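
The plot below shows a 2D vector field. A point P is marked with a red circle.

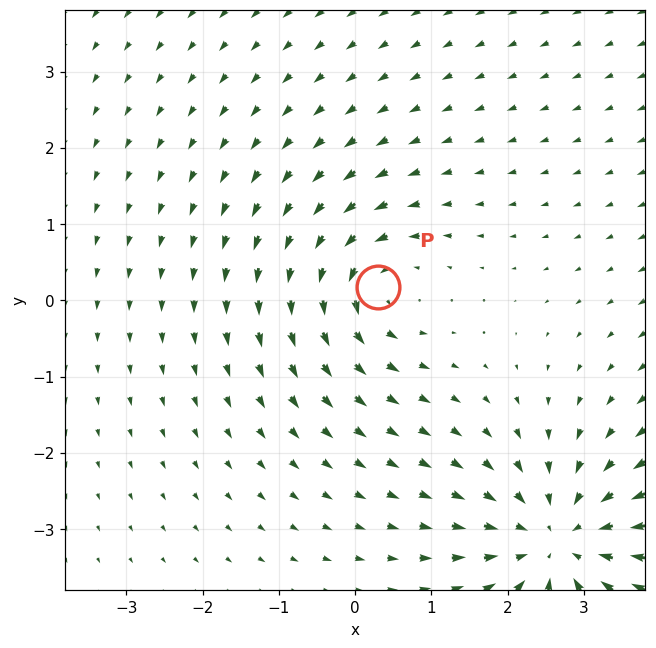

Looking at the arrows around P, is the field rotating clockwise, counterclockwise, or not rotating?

Near P at (0.3, 0.2) the arrows circulate counterclockwise. The curl (z-component) there is about +3; positive curl means counterclockwise rotation.

counterclockwise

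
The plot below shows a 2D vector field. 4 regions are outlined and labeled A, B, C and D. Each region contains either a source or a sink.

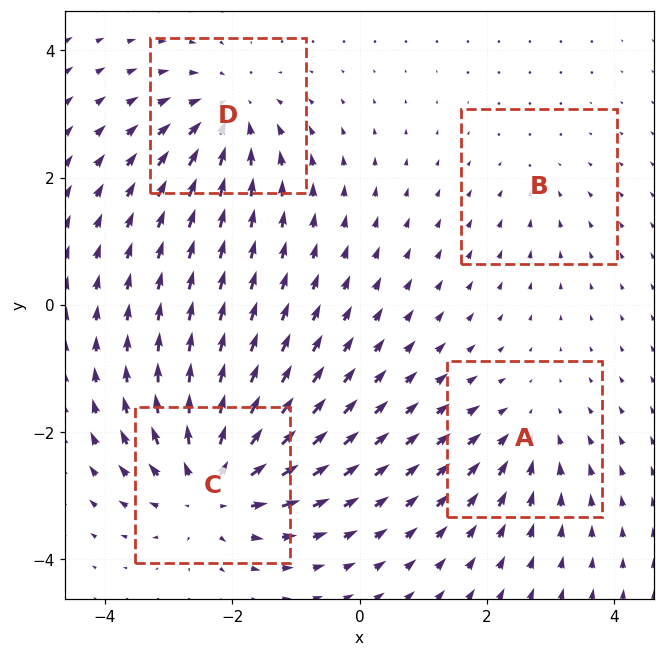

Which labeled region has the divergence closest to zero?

Divergence at each region's feature centre — A: about -4, B: about -2, C: about +7, D: about -5. Region B is closest to zero.

B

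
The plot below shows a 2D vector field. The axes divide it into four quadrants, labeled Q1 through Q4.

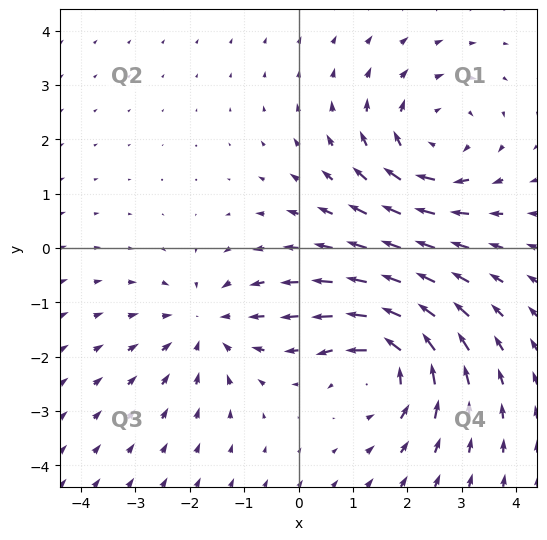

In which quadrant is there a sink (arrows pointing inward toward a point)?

The sink sits at approximately (-1.7, -1.4), which lies in quadrant Q3. The divergence there is about -3, negative as expected for a sink.

Q3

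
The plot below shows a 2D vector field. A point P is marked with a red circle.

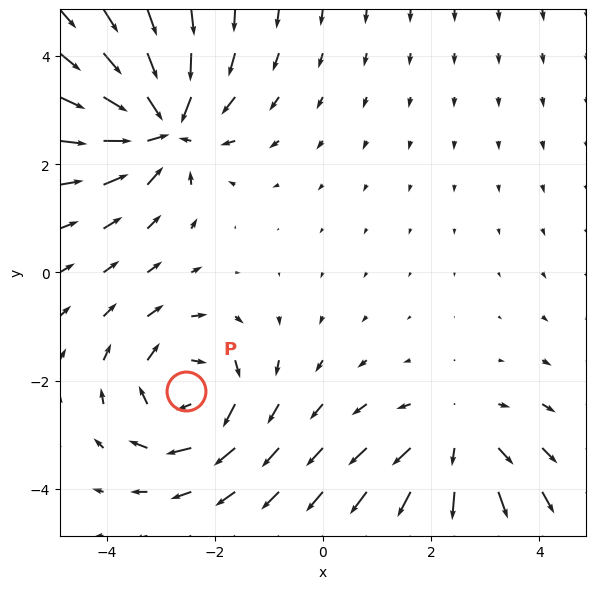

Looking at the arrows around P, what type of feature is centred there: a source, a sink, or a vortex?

vortex

At P (-2.5, -2.2) the arrows circulate clockwise. Divergence ≈0, curl about -3 — near-zero divergence with nonzero curl is a vortex.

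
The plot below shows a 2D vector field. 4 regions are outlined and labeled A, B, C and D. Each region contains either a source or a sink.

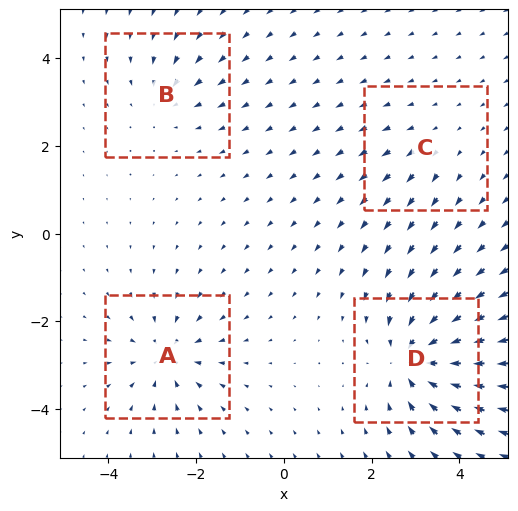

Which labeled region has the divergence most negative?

Divergence at each region's feature centre — A: about -6, B: about -4, C: about +2, D: about -8. Region D is most negative.

D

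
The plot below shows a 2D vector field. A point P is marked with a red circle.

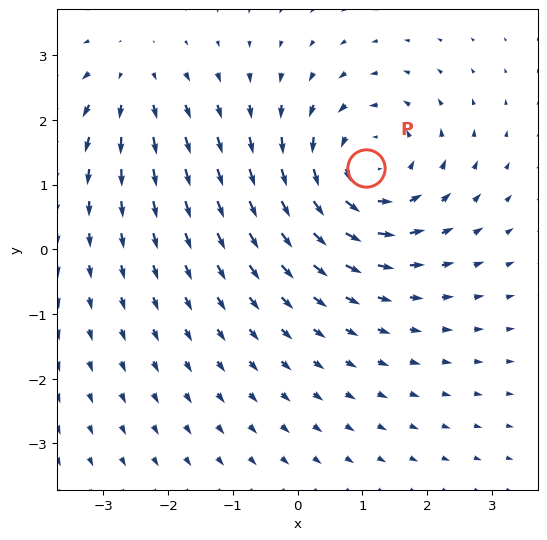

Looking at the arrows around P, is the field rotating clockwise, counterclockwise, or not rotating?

counterclockwise

Near P at (1.1, 1.3) the arrows circulate counterclockwise. The curl (z-component) there is about +4; positive curl means counterclockwise rotation.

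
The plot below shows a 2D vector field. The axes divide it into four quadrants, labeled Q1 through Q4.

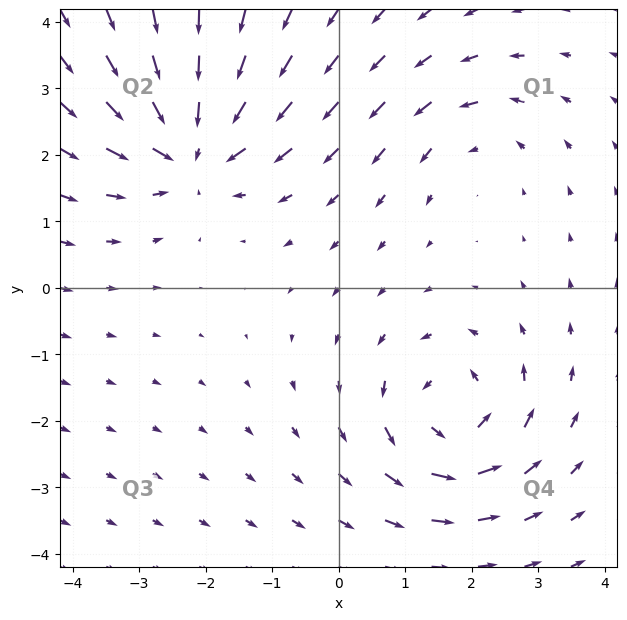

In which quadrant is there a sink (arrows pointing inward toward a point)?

Q2

The sink sits at approximately (-2.2, 2.1), which lies in quadrant Q2. The divergence there is about -5, negative as expected for a sink.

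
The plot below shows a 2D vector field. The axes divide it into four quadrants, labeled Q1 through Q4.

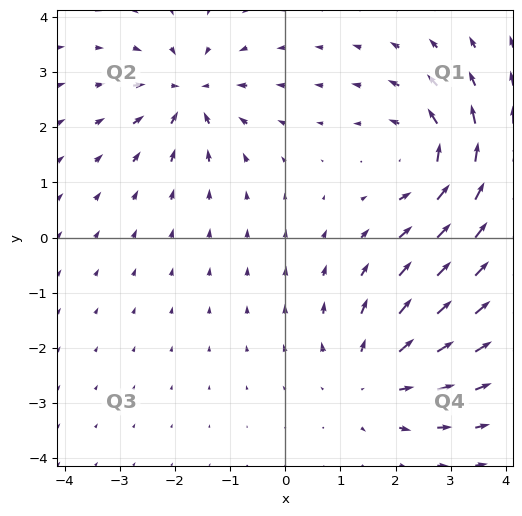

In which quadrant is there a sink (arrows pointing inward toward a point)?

Q2

The sink sits at approximately (-1.7, 2.6), which lies in quadrant Q2. The divergence there is about -5, negative as expected for a sink.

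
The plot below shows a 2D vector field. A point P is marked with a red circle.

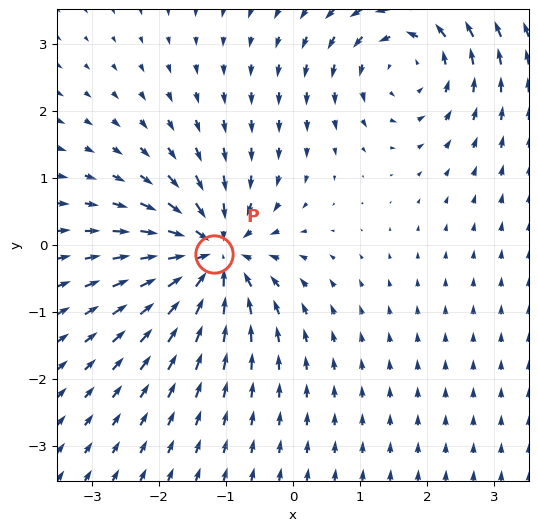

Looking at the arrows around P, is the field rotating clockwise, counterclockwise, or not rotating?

Near P at (-1.2, -0.1) the arrows show no circulation. The curl there is ≈0.

not rotating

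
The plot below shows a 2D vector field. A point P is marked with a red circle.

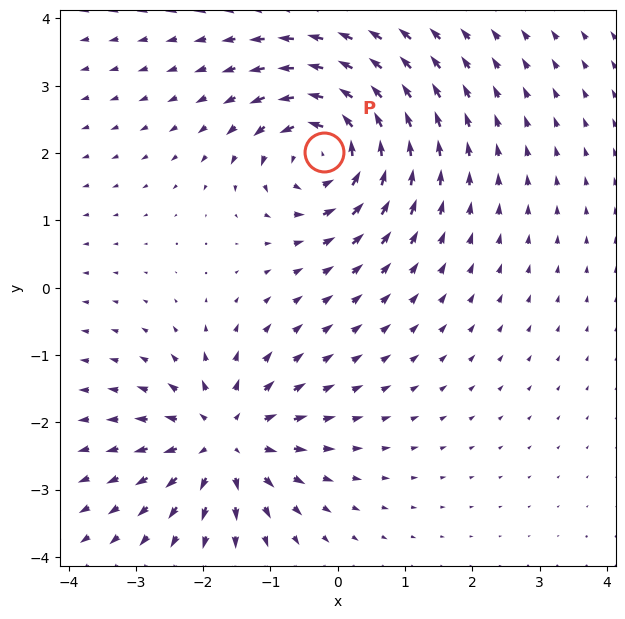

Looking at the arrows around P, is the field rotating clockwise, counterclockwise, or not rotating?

counterclockwise

Near P at (-0.2, 2.0) the arrows circulate counterclockwise. The curl (z-component) there is about +5; positive curl means counterclockwise rotation.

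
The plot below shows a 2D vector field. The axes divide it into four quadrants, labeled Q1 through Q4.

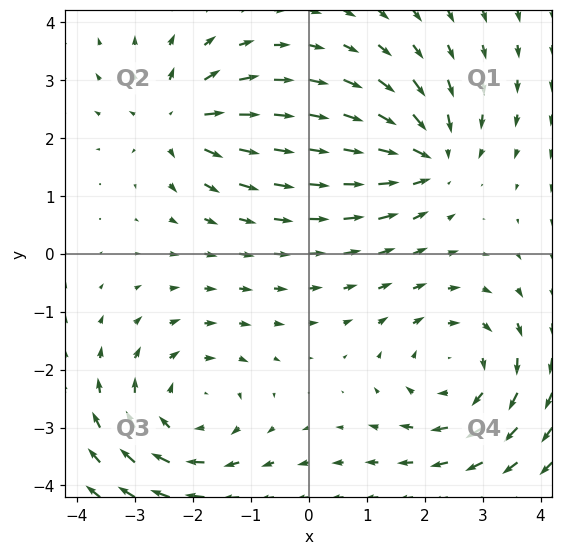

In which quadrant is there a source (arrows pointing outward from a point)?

The source sits at approximately (-2.2, 2.3), which lies in quadrant Q2. The divergence there is about +4, positive as expected for a source.

Q2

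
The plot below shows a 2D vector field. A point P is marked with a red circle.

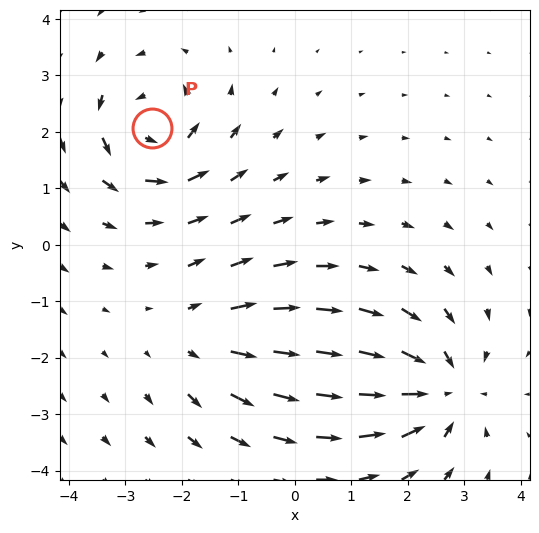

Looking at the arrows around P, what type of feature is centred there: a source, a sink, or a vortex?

At P (-2.5, 2.1) the arrows circulate counterclockwise. Divergence ≈0, curl about +5 — near-zero divergence with nonzero curl is a vortex.

vortex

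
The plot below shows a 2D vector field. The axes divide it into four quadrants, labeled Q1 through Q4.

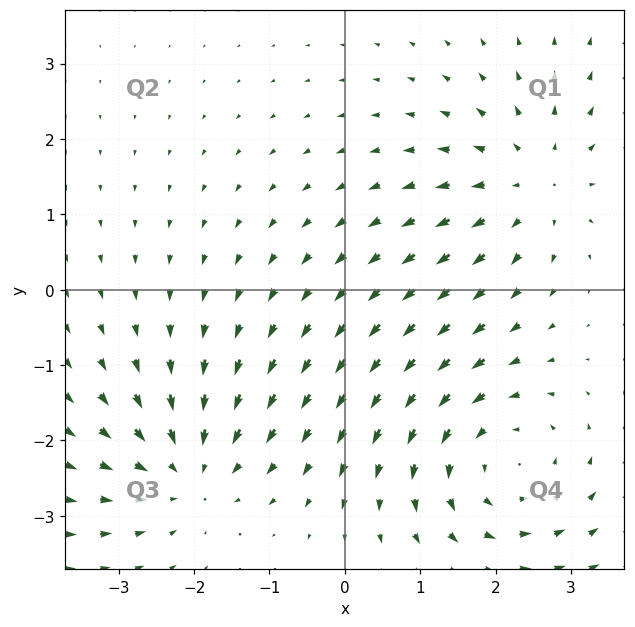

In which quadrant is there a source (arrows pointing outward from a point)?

The source sits at approximately (2.5, 1.4), which lies in quadrant Q1. The divergence there is about +4, positive as expected for a source.

Q1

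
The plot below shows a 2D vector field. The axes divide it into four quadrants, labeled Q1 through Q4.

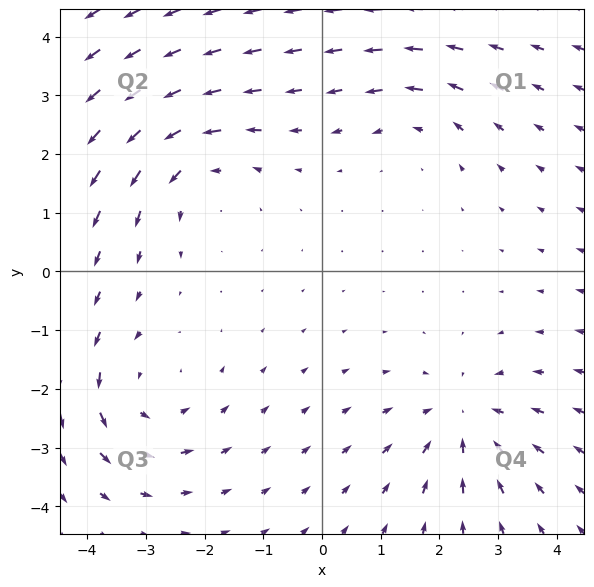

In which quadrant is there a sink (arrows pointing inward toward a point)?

Q4

The sink sits at approximately (2.4, -2.5), which lies in quadrant Q4. The divergence there is about -4, negative as expected for a sink.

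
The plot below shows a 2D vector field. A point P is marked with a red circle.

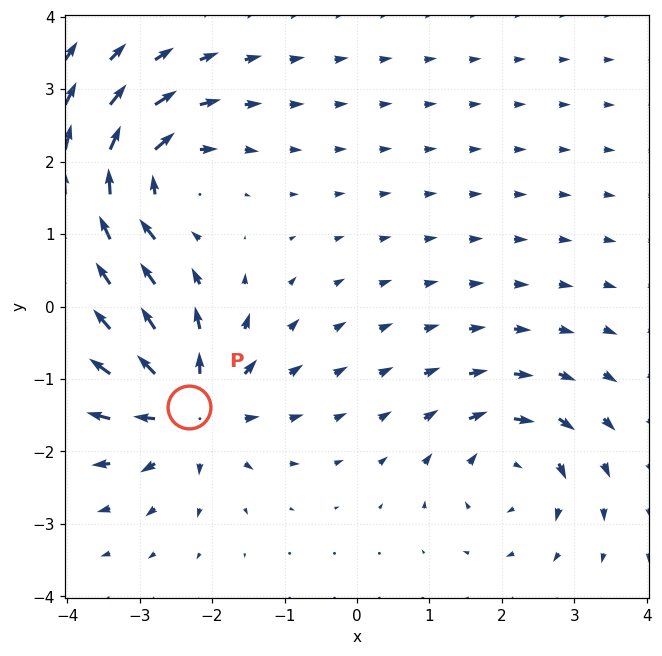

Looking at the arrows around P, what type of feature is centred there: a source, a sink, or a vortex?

source

At P (-2.3, -1.4) the arrows spread outward. Divergence about +5, curl ≈0 — positive divergence with near-zero curl is a source.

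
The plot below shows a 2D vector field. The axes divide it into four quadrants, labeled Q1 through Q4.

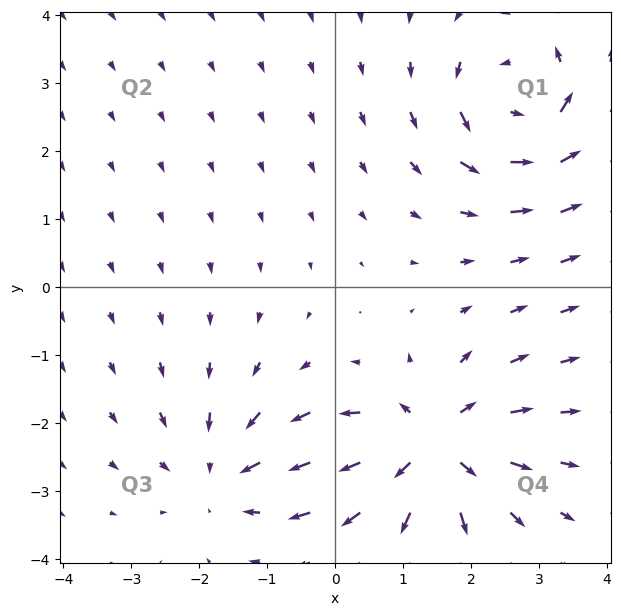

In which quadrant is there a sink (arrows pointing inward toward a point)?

The sink sits at approximately (-1.7, -2.7), which lies in quadrant Q3. The divergence there is about -3, negative as expected for a sink.

Q3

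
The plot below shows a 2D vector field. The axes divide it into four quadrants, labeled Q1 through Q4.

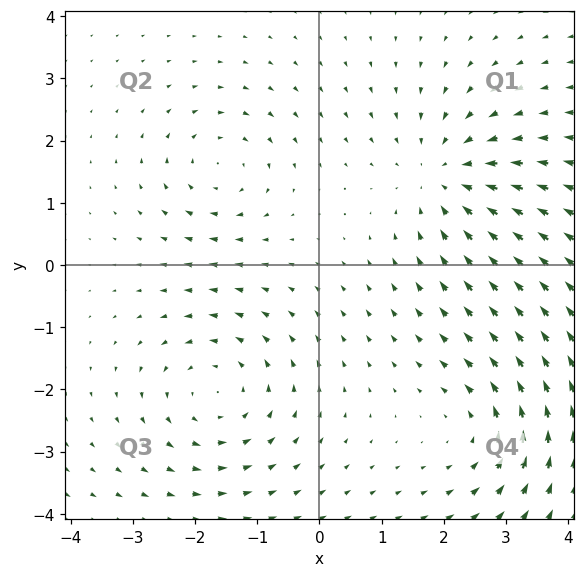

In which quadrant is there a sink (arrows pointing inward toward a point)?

The sink sits at approximately (2.0, 1.4), which lies in quadrant Q1. The divergence there is about -4, negative as expected for a sink.

Q1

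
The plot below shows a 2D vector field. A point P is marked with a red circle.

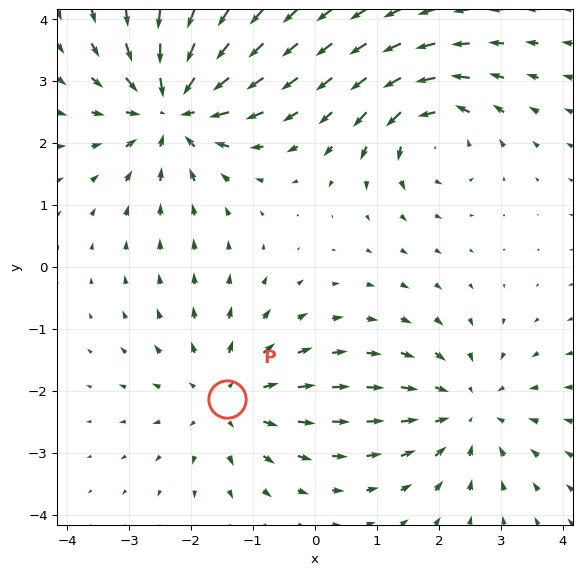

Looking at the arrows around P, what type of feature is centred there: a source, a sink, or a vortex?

source

At P (-1.4, -2.1) the arrows spread outward. Divergence about +3, curl ≈0 — positive divergence with near-zero curl is a source.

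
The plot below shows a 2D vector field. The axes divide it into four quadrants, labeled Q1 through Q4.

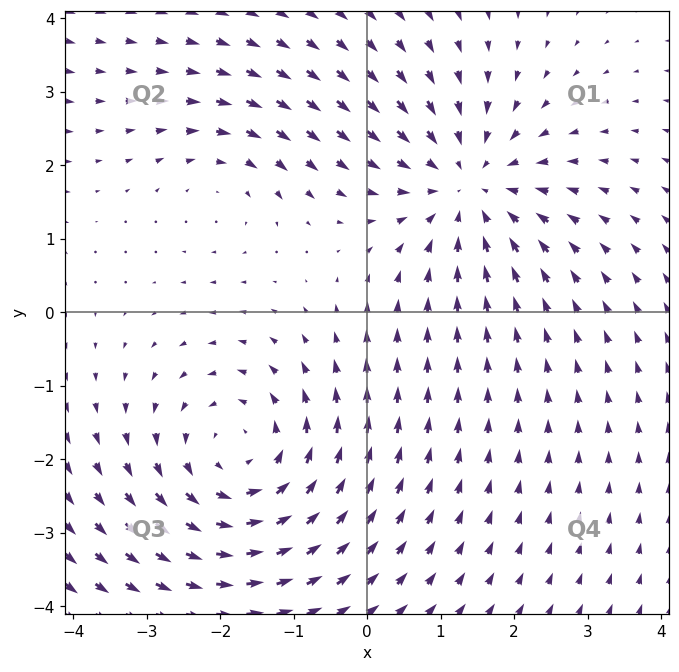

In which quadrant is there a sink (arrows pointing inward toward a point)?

The sink sits at approximately (1.4, 1.7), which lies in quadrant Q1. The divergence there is about -4, negative as expected for a sink.

Q1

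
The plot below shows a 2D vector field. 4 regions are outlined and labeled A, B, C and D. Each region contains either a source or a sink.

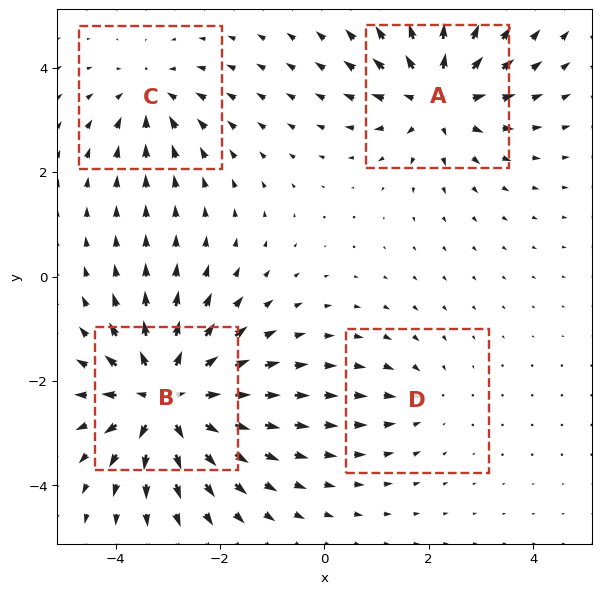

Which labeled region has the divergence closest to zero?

Divergence at each region's feature centre — A: about +6, B: about +8, C: about -4, D: about -2. Region D is closest to zero.

D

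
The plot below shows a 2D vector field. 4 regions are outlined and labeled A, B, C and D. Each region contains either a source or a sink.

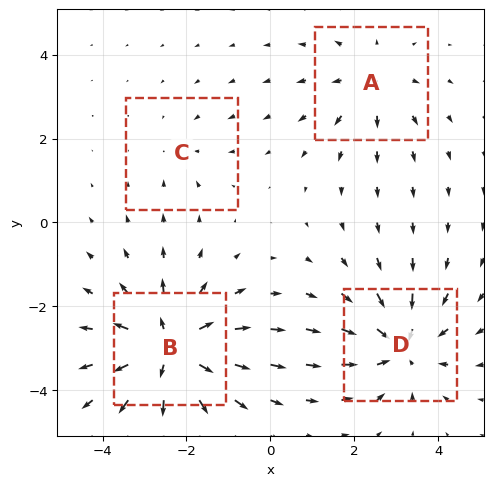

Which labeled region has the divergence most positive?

Divergence at each region's feature centre — A: about +3, B: about +6, C: about -2, D: about -5. Region B is most positive.

B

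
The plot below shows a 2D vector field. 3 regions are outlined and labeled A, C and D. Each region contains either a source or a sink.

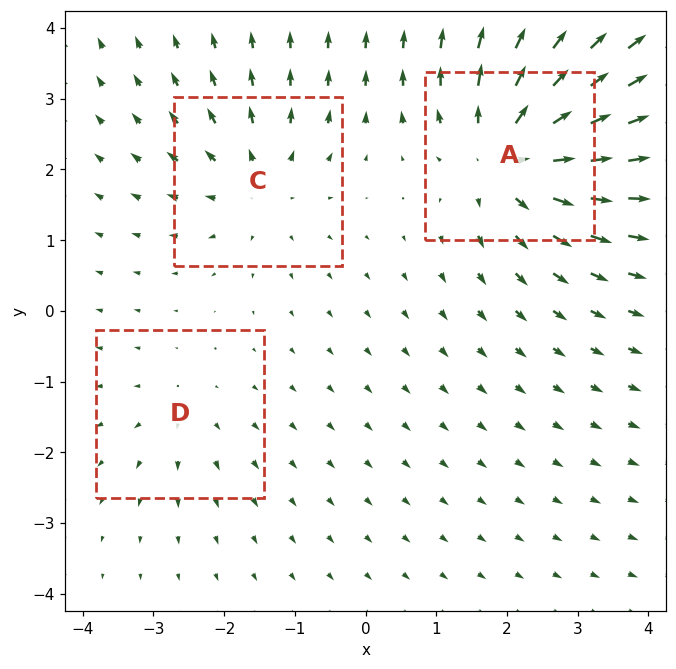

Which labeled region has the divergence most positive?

A

Divergence at each region's feature centre — A: about +6, C: about +3, D: about +2. Region A is most positive.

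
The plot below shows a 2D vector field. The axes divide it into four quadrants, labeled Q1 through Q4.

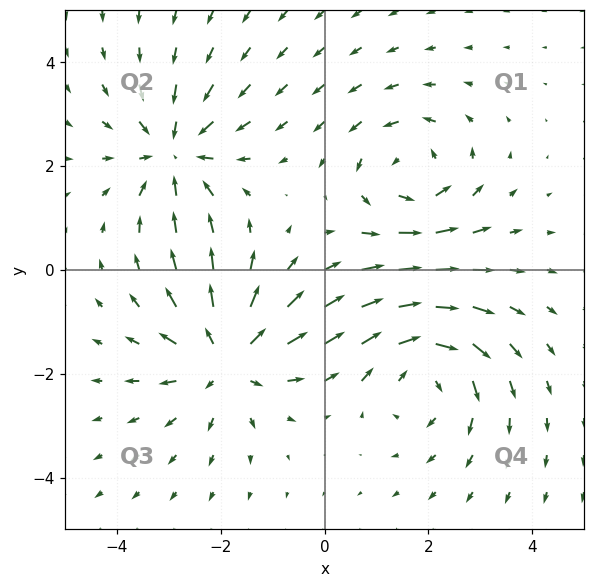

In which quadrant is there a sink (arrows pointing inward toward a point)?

The sink sits at approximately (-2.9, 2.3), which lies in quadrant Q2. The divergence there is about -4, negative as expected for a sink.

Q2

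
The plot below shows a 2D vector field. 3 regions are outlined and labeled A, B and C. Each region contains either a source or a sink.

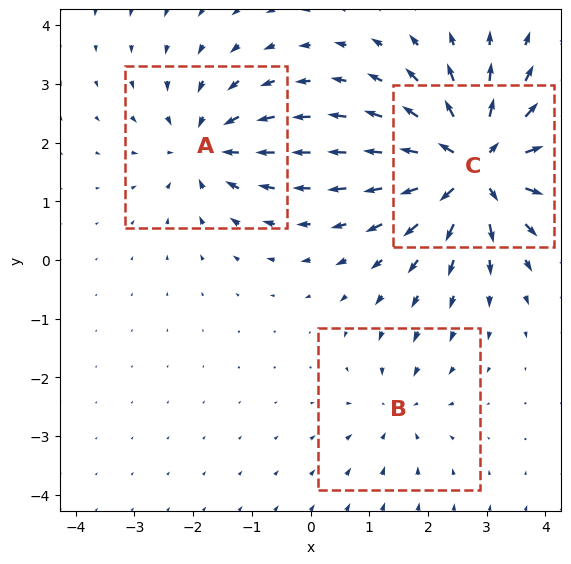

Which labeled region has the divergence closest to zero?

B

Divergence at each region's feature centre — A: about -3, B: about -2, C: about +6. Region B is closest to zero.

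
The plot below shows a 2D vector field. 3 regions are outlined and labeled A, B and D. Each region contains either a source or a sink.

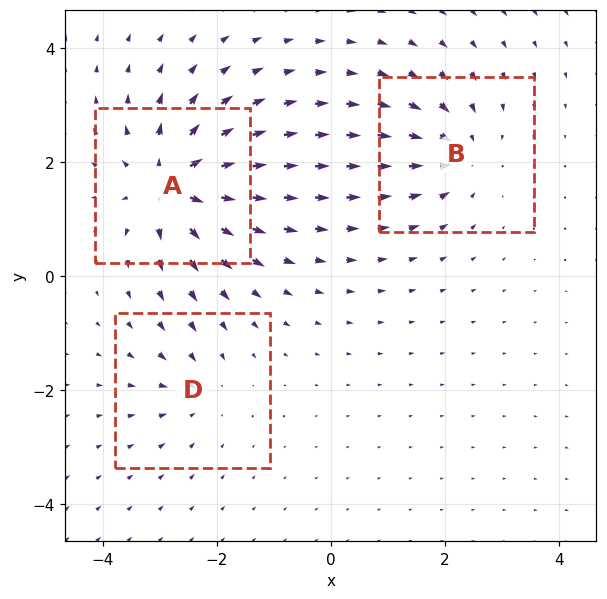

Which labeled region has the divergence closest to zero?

D

Divergence at each region's feature centre — A: about +6, B: about -4, D: about -2. Region D is closest to zero.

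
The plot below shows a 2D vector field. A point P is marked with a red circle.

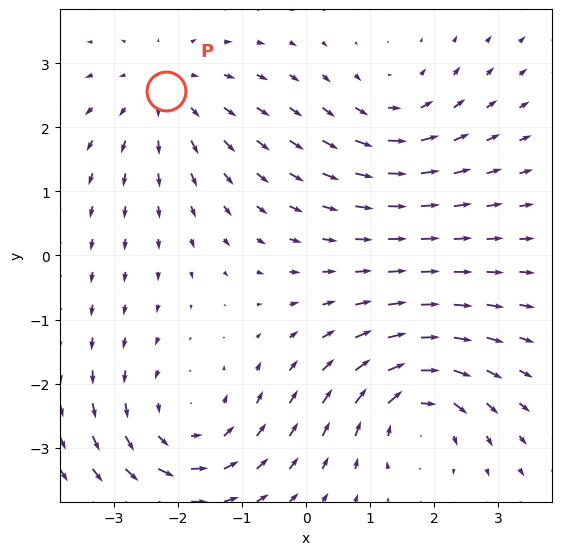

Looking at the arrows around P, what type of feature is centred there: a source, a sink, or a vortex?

source

At P (-2.2, 2.6) the arrows spread outward. Divergence about +3, curl ≈0 — positive divergence with near-zero curl is a source.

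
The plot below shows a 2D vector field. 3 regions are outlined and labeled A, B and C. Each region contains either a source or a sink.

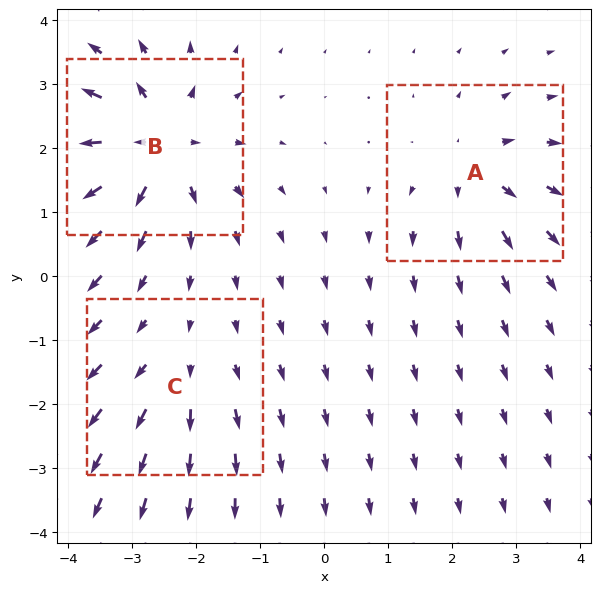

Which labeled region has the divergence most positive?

B

Divergence at each region's feature centre — A: about +4, B: about +6, C: about +2. Region B is most positive.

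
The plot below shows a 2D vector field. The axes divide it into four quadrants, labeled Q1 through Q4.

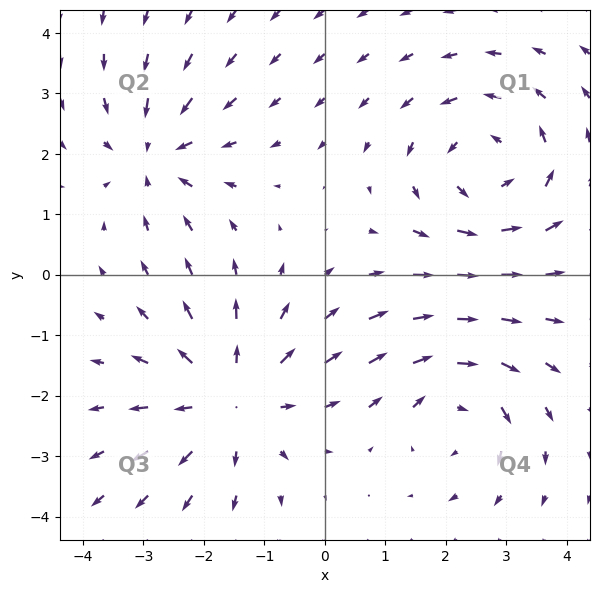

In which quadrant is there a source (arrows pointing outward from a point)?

Q3

The source sits at approximately (-1.5, -2.0), which lies in quadrant Q3. The divergence there is about +3, positive as expected for a source.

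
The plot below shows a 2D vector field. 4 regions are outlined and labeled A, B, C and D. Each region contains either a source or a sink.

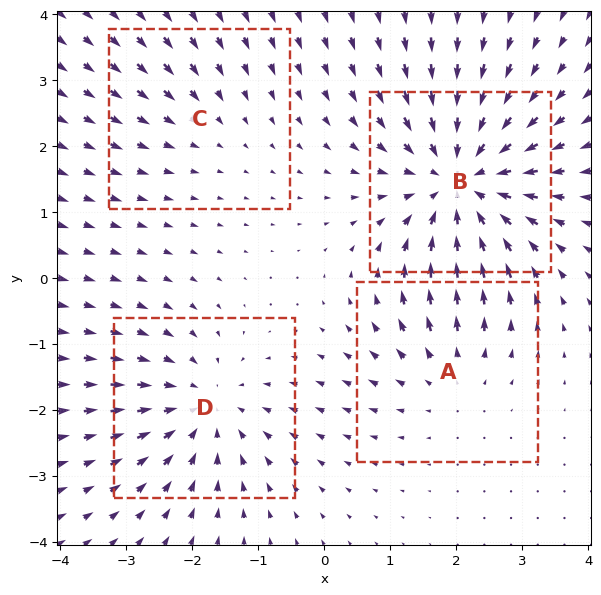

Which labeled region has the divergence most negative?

B

Divergence at each region's feature centre — A: about +3, B: about -6, C: about -2, D: about -4. Region B is most negative.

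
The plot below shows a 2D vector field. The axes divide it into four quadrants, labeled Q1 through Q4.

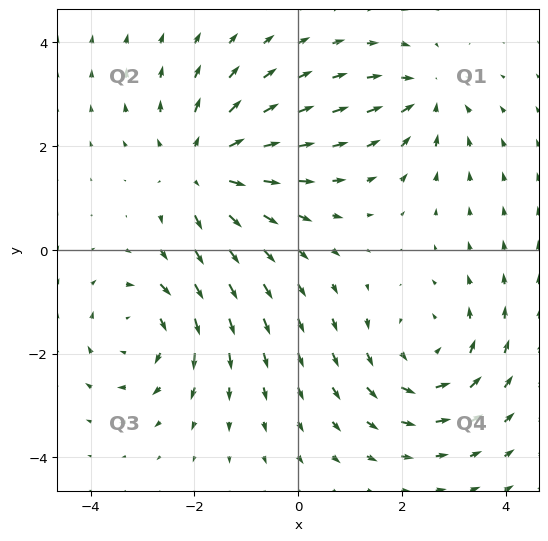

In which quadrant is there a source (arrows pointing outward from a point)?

Q2

The source sits at approximately (-1.8, 1.5), which lies in quadrant Q2. The divergence there is about +4, positive as expected for a source.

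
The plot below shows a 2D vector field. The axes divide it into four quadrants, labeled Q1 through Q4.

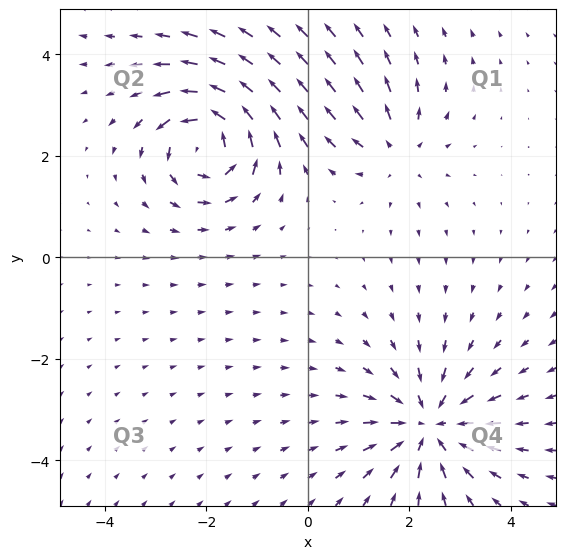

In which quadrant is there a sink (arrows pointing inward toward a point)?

Q4

The sink sits at approximately (2.4, -3.3), which lies in quadrant Q4. The divergence there is about -5, negative as expected for a sink.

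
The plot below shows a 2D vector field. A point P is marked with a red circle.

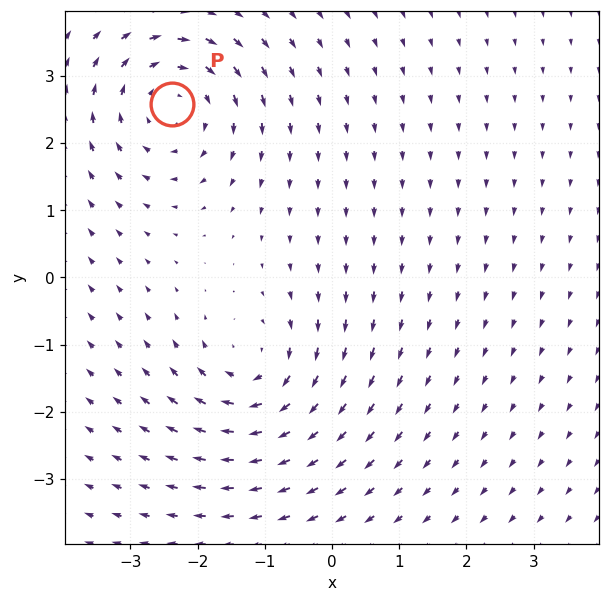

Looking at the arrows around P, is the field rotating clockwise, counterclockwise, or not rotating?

clockwise

Near P at (-2.4, 2.6) the arrows circulate clockwise. The curl (z-component) there is about -5; negative curl means clockwise rotation.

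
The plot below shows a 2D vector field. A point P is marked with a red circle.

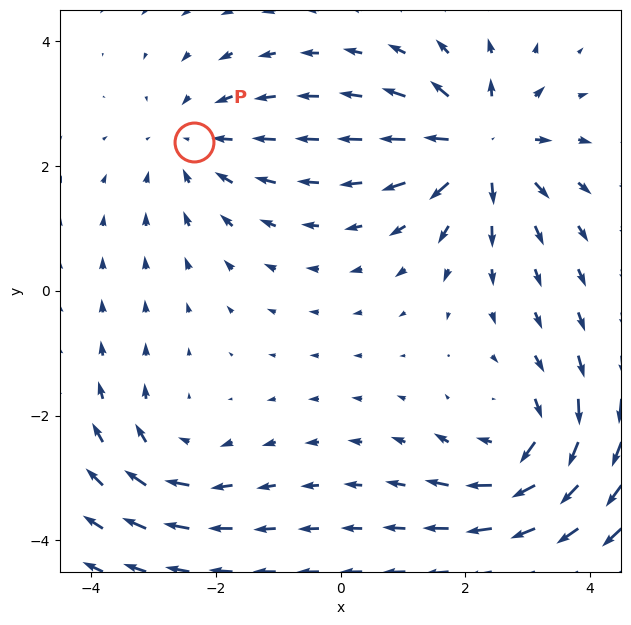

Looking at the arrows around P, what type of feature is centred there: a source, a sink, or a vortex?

At P (-2.4, 2.4) the arrows converge inward. Divergence about -3, curl ≈0 — negative divergence with near-zero curl is a sink.

sink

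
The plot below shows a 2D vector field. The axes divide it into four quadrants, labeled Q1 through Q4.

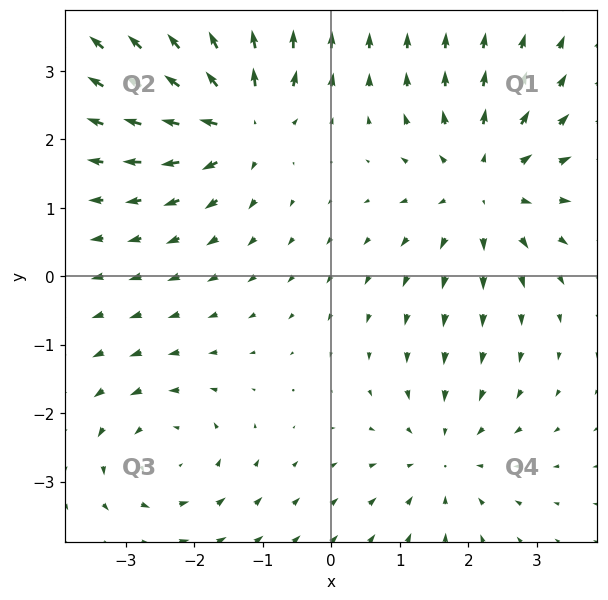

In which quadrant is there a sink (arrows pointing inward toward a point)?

The sink sits at approximately (1.7, -2.6), which lies in quadrant Q4. The divergence there is about -3, negative as expected for a sink.

Q4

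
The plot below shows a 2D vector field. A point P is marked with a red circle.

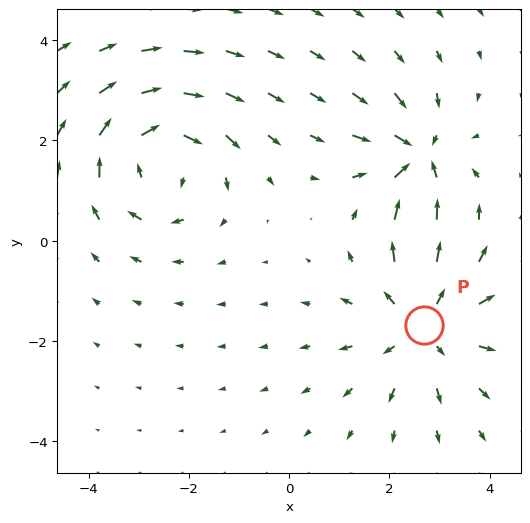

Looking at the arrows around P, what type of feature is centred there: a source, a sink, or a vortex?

At P (2.7, -1.7) the arrows spread outward. Divergence about +4, curl ≈0 — positive divergence with near-zero curl is a source.

source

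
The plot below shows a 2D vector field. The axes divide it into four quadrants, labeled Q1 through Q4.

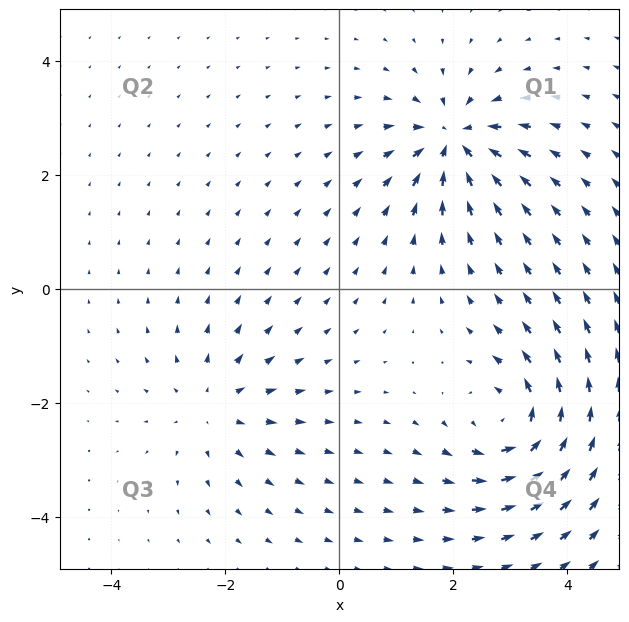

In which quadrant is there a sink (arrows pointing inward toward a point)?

The sink sits at approximately (2.0, 2.6), which lies in quadrant Q1. The divergence there is about -5, negative as expected for a sink.

Q1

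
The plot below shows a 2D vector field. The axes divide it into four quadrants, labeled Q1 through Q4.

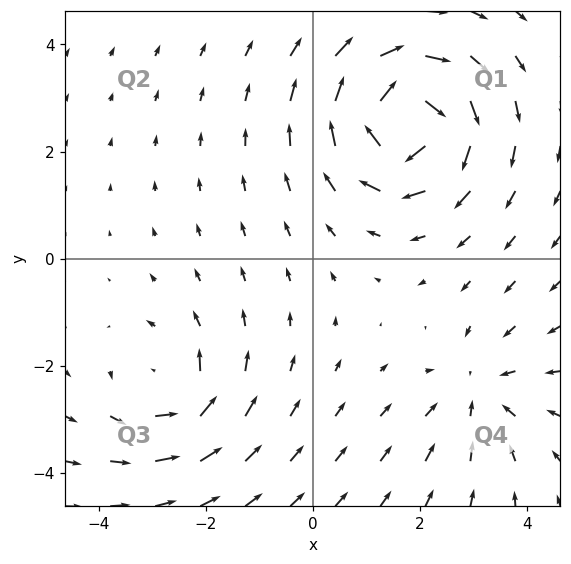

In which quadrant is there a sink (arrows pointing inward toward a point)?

The sink sits at approximately (3.1, -2.5), which lies in quadrant Q4. The divergence there is about -2, negative as expected for a sink.

Q4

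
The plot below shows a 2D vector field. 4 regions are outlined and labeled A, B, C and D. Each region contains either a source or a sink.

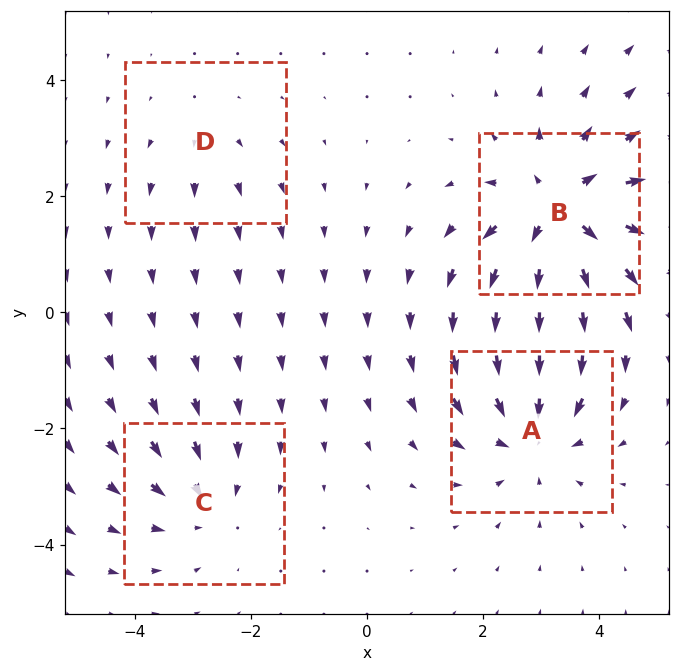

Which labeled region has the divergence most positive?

Divergence at each region's feature centre — A: about -5, B: about +6, C: about -3, D: about +2. Region B is most positive.

B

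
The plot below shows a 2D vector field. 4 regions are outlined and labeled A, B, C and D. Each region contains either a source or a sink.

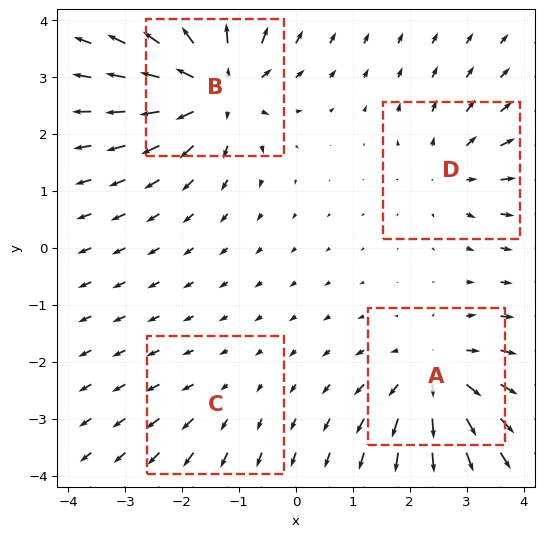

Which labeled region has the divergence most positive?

B

Divergence at each region's feature centre — A: about +6, B: about +7, C: about +2, D: about +4. Region B is most positive.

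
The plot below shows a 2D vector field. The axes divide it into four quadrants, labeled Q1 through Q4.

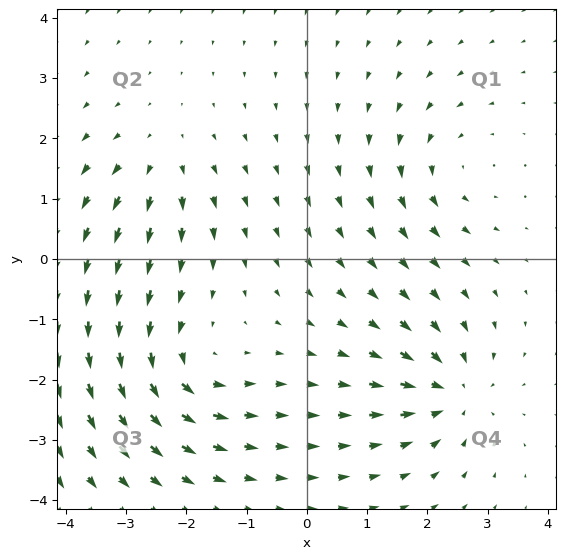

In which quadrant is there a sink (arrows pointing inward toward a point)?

The sink sits at approximately (2.4, -2.2), which lies in quadrant Q4. The divergence there is about -6, negative as expected for a sink.

Q4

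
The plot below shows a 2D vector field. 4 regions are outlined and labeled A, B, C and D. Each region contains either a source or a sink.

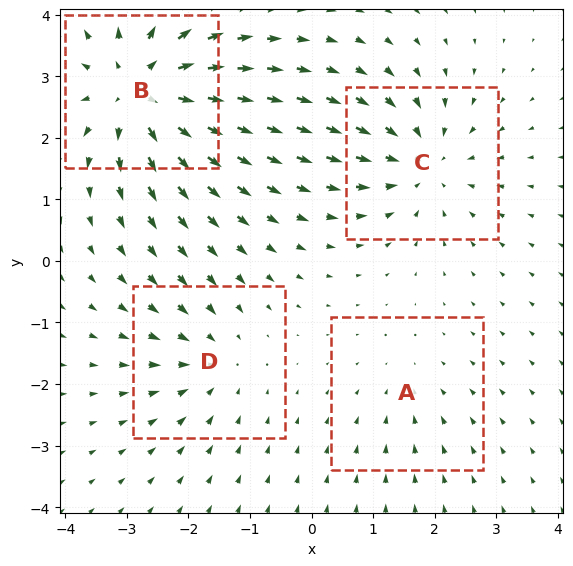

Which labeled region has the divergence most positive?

B

Divergence at each region's feature centre — A: about -2, B: about +7, C: about -5, D: about -3. Region B is most positive.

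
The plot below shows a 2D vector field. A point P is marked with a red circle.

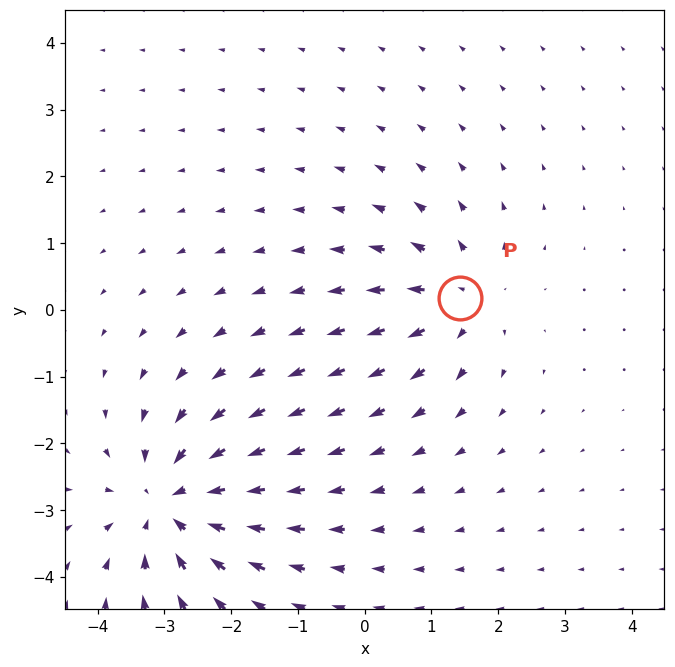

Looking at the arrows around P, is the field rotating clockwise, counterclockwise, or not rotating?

not rotating

Near P at (1.4, 0.2) the arrows show no circulation. The curl there is ≈0.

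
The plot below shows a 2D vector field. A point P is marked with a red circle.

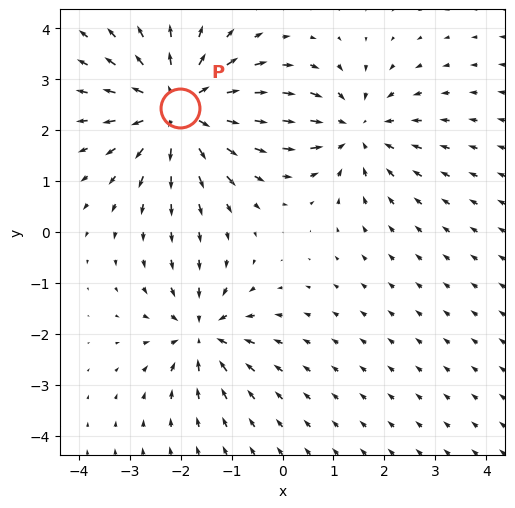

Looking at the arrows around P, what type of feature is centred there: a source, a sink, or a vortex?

source

At P (-2.0, 2.4) the arrows spread outward. Divergence about +4, curl ≈0 — positive divergence with near-zero curl is a source.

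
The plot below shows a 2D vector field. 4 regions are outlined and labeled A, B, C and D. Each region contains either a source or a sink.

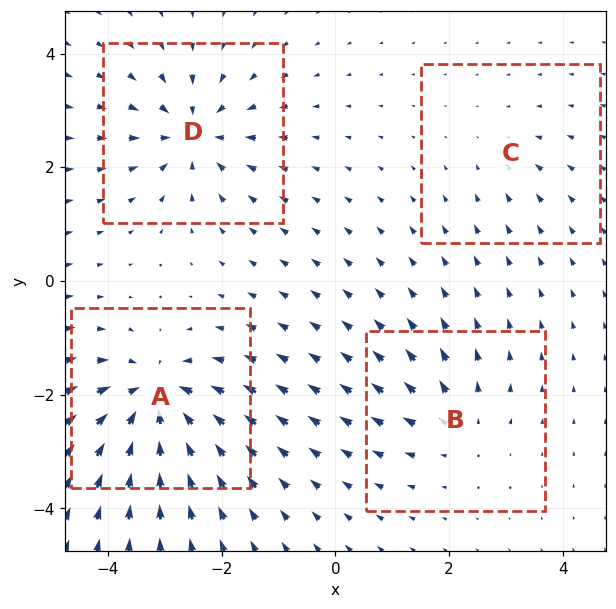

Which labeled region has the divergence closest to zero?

C

Divergence at each region's feature centre — A: about -7, B: about +4, C: about -2, D: about -6. Region C is closest to zero.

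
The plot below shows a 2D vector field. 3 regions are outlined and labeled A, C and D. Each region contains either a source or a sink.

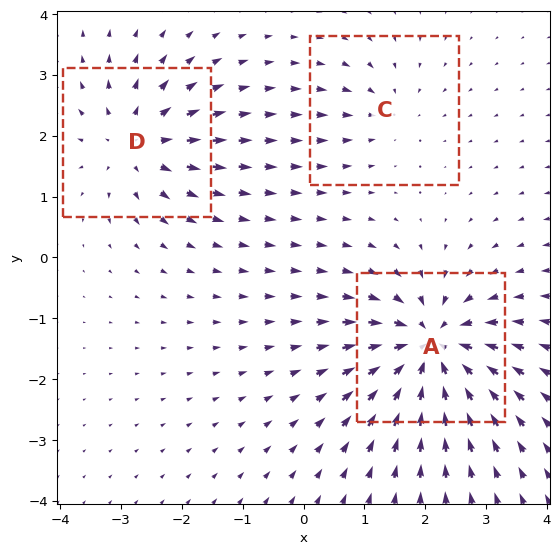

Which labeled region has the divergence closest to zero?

Divergence at each region's feature centre — A: about -6, C: about -2, D: about +4. Region C is closest to zero.

C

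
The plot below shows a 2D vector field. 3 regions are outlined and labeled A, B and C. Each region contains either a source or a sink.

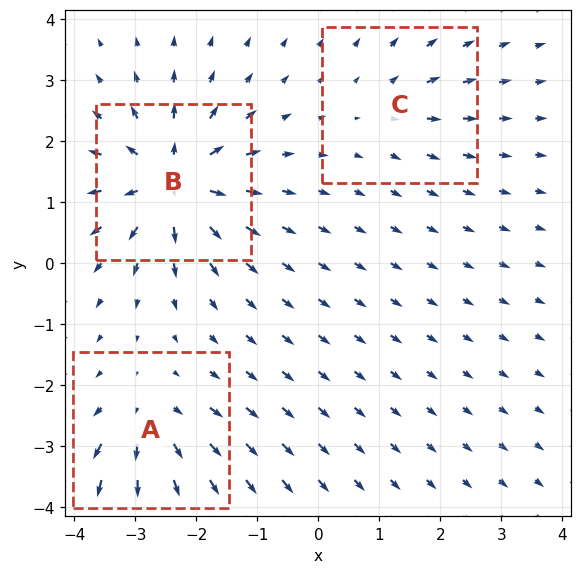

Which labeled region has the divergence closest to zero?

C

Divergence at each region's feature centre — A: about +4, B: about +6, C: about +2. Region C is closest to zero.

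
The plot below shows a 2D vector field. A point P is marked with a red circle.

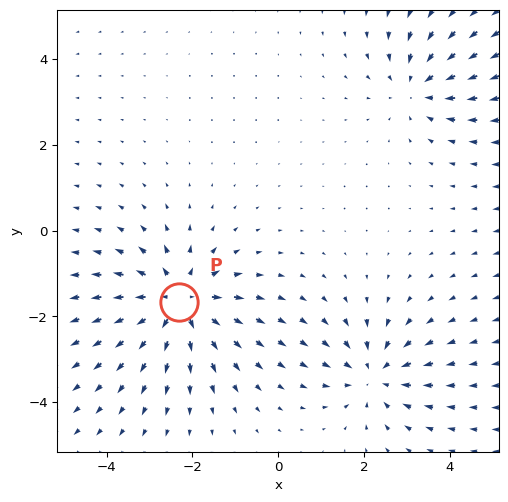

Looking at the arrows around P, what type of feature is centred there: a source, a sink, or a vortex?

At P (-2.3, -1.7) the arrows spread outward. Divergence about +5, curl ≈0 — positive divergence with near-zero curl is a source.

source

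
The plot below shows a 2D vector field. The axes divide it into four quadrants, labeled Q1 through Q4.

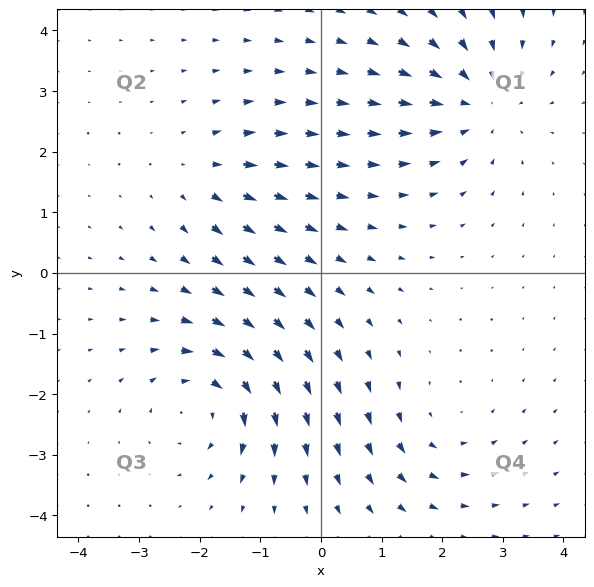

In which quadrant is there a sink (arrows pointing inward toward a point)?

Q1

The sink sits at approximately (2.6, 2.8), which lies in quadrant Q1. The divergence there is about -4, negative as expected for a sink.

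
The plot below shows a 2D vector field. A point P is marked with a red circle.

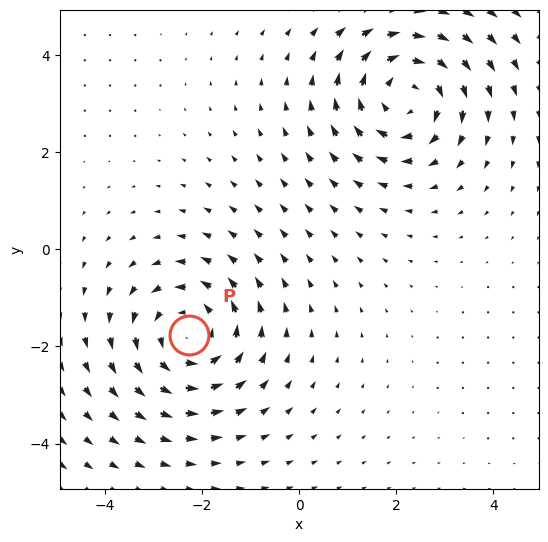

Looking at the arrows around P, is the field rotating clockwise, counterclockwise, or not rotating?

counterclockwise

Near P at (-2.3, -1.8) the arrows circulate counterclockwise. The curl (z-component) there is about +3; positive curl means counterclockwise rotation.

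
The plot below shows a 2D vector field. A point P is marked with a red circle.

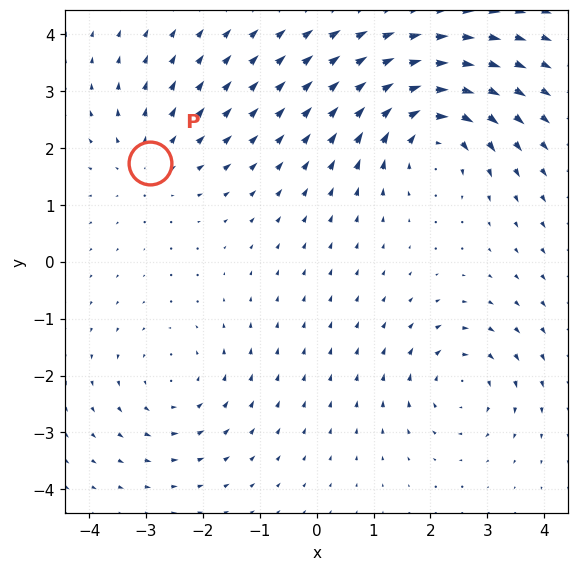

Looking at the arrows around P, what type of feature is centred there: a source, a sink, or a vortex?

source

At P (-2.9, 1.7) the arrows spread outward. Divergence about +2, curl ≈0 — positive divergence with near-zero curl is a source.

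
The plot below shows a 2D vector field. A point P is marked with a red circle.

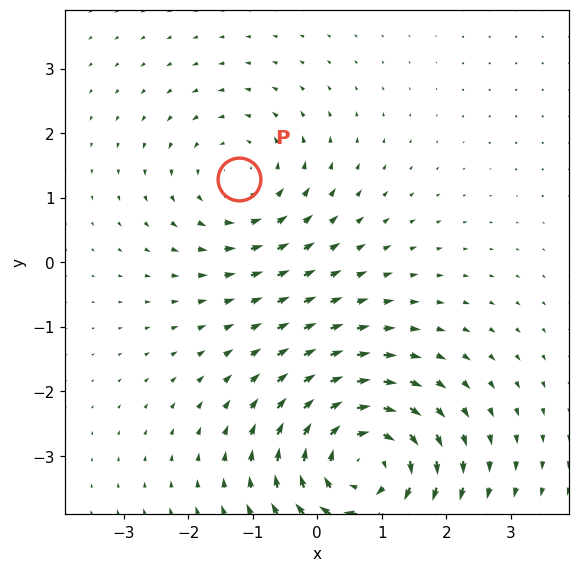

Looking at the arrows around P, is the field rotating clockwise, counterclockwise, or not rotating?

counterclockwise

Near P at (-1.2, 1.3) the arrows circulate counterclockwise. The curl (z-component) there is about +3; positive curl means counterclockwise rotation.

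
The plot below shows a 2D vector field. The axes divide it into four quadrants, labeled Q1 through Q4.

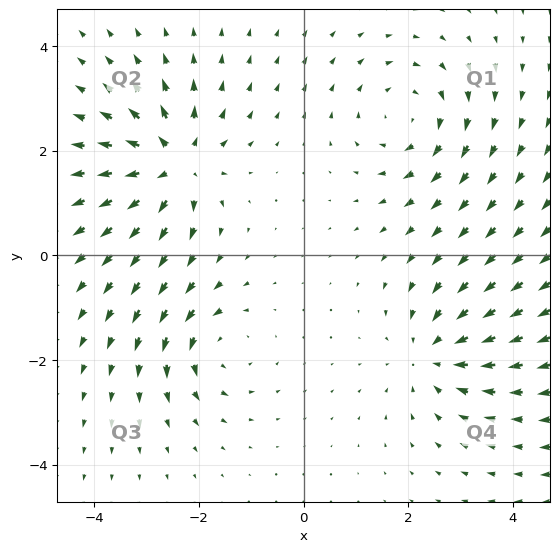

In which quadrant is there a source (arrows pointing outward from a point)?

The source sits at approximately (-2.5, 1.7), which lies in quadrant Q2. The divergence there is about +6, positive as expected for a source.

Q2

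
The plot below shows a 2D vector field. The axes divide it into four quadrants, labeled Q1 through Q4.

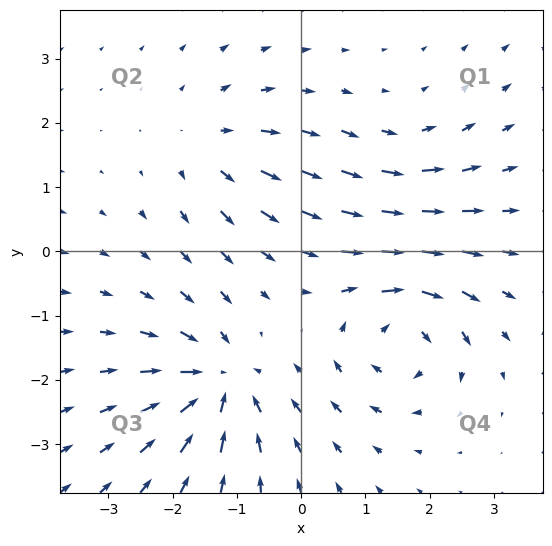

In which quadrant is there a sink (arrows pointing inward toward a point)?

The sink sits at approximately (-1.3, -2.0), which lies in quadrant Q3. The divergence there is about -7, negative as expected for a sink.

Q3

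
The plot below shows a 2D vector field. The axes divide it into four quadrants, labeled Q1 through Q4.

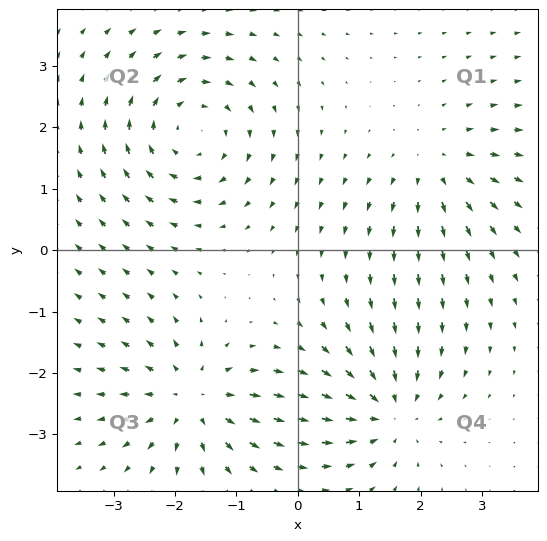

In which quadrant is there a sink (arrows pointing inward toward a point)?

The sink sits at approximately (1.5, -2.6), which lies in quadrant Q4. The divergence there is about -4, negative as expected for a sink.

Q4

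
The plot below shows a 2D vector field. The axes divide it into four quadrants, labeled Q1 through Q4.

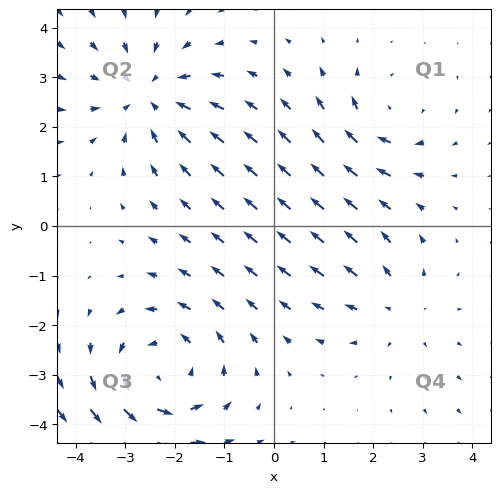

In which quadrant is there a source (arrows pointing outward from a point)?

Q4

The source sits at approximately (2.5, -1.6), which lies in quadrant Q4. The divergence there is about +2, positive as expected for a source.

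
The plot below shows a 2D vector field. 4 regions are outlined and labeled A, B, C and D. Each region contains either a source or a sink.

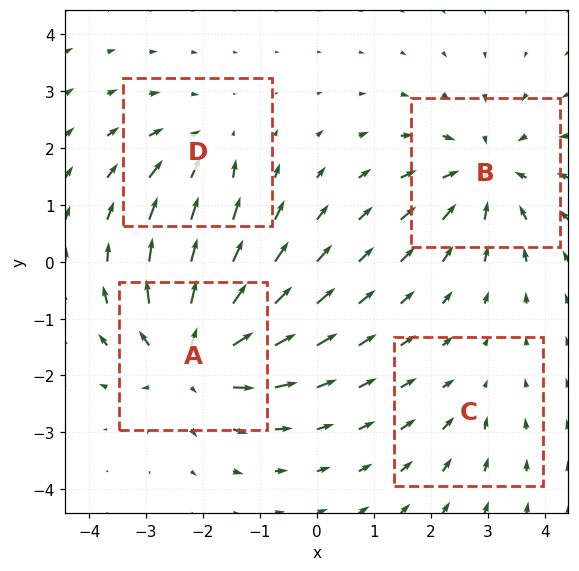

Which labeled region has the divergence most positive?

Divergence at each region's feature centre — A: about +6, B: about -5, C: about -2, D: about -3. Region A is most positive.

A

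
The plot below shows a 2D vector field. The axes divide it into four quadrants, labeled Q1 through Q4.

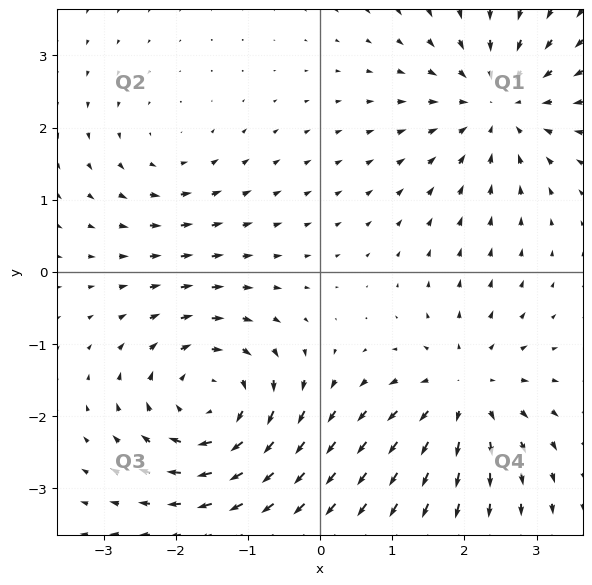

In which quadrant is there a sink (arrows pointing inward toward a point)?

The sink sits at approximately (2.5, 2.3), which lies in quadrant Q1. The divergence there is about -5, negative as expected for a sink.

Q1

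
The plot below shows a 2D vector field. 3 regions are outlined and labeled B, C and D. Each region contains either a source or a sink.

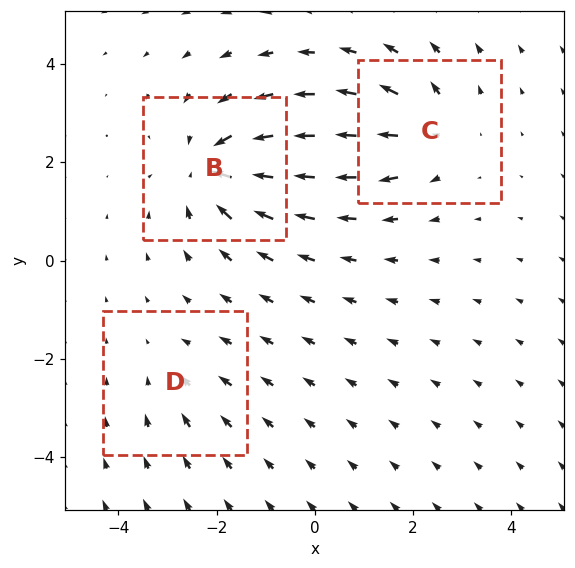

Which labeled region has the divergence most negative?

Divergence at each region's feature centre — B: about -5, C: about +4, D: about -2. Region B is most negative.

B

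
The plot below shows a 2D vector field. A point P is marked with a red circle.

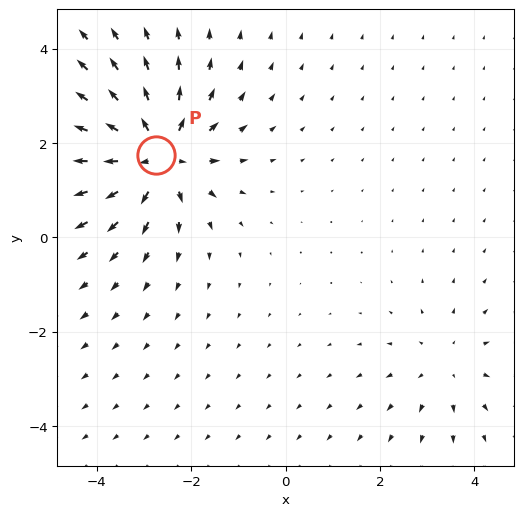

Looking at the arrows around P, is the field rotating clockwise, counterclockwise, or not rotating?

not rotating

Near P at (-2.7, 1.7) the arrows show no circulation. The curl there is ≈0.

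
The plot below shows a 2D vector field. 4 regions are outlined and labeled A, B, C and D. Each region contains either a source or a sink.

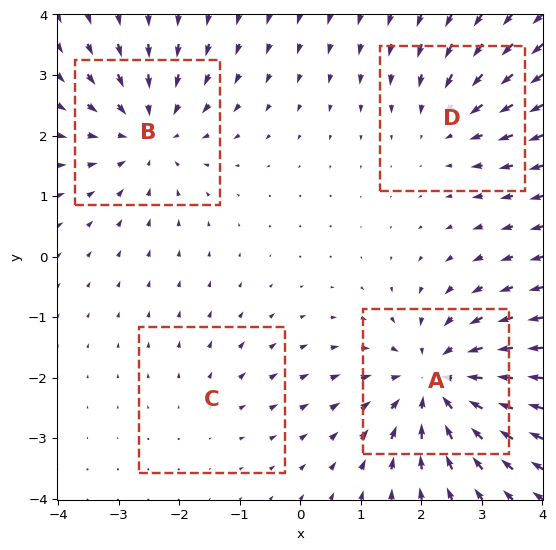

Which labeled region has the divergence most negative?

A

Divergence at each region's feature centre — A: about -6, B: about -5, C: about +2, D: about -3. Region A is most negative.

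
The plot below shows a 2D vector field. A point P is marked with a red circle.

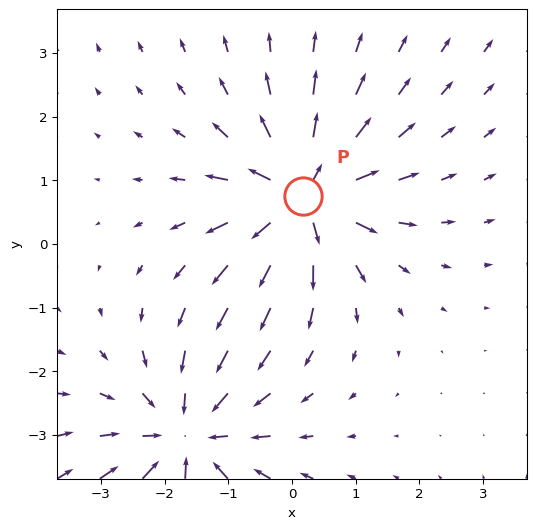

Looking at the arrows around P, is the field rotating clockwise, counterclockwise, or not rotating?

not rotating

Near P at (0.2, 0.8) the arrows show no circulation. The curl there is ≈0.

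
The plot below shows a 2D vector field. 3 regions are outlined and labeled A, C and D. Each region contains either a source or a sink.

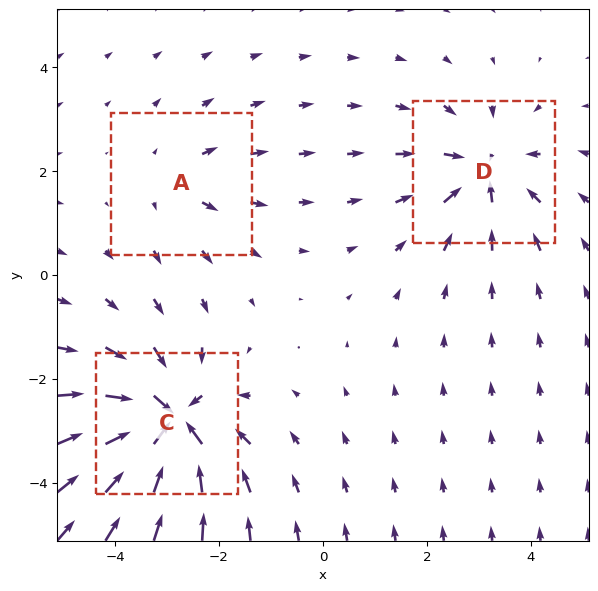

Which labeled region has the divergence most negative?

C

Divergence at each region's feature centre — A: about +2, C: about -6, D: about -4. Region C is most negative.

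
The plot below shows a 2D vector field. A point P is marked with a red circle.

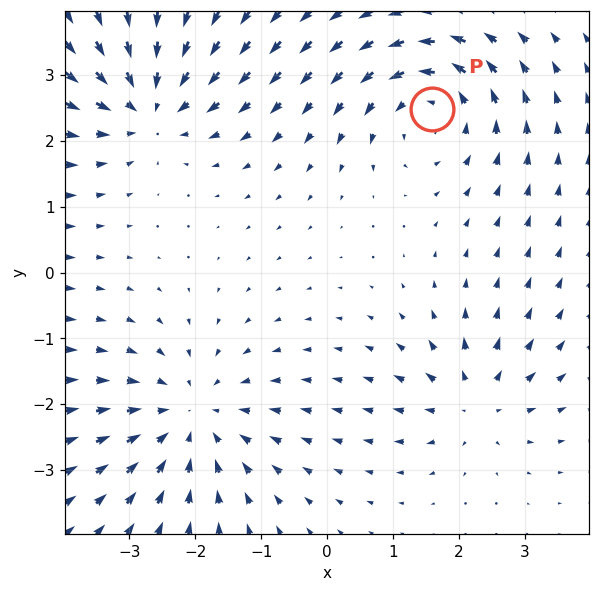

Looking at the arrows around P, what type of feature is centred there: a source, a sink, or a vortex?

vortex

At P (1.6, 2.5) the arrows circulate counterclockwise. Divergence ≈0, curl about +5 — near-zero divergence with nonzero curl is a vortex.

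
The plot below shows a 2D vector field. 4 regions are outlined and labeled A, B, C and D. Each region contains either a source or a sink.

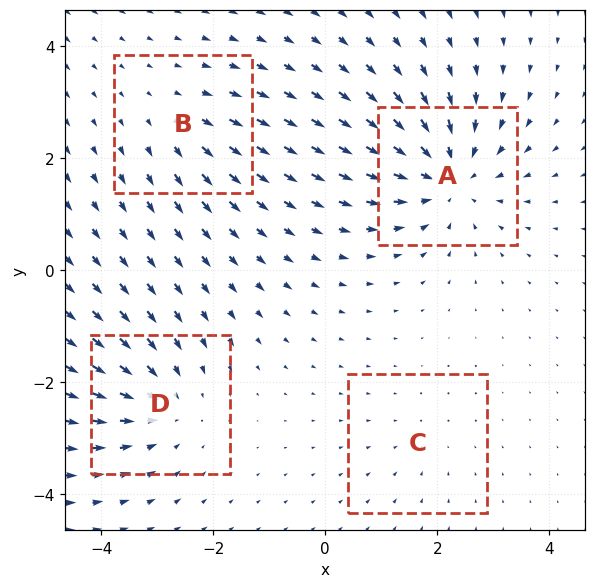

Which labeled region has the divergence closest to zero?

C

Divergence at each region's feature centre — A: about -6, B: about +3, C: about -2, D: about -4. Region C is closest to zero.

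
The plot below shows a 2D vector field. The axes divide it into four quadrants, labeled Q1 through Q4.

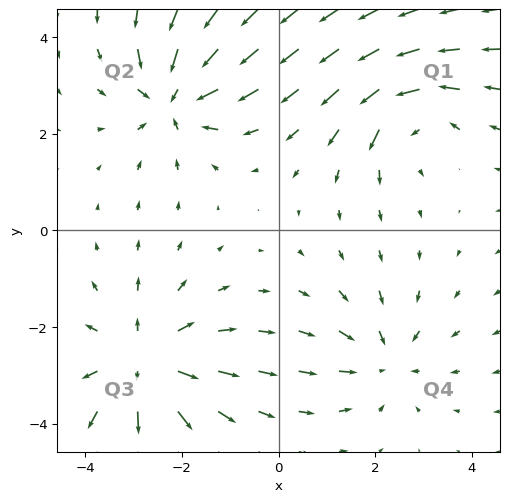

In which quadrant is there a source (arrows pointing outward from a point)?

The source sits at approximately (-2.8, -2.7), which lies in quadrant Q3. The divergence there is about +4, positive as expected for a source.

Q3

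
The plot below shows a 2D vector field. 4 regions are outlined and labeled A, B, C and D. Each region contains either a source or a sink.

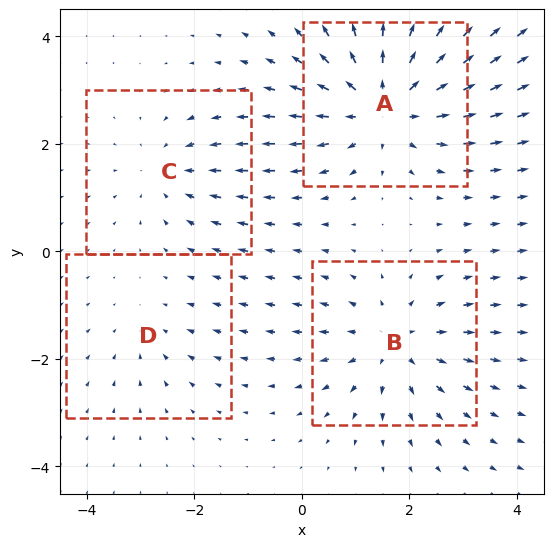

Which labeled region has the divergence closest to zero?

D

Divergence at each region's feature centre — A: about +6, B: about +4, C: about -3, D: about -2. Region D is closest to zero.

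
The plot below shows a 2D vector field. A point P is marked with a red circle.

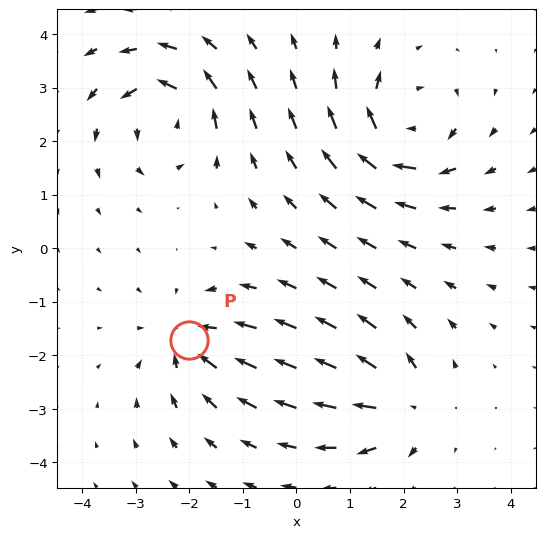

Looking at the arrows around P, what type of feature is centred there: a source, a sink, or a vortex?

sink

At P (-2.0, -1.7) the arrows converge inward. Divergence about -3, curl ≈0 — negative divergence with near-zero curl is a sink.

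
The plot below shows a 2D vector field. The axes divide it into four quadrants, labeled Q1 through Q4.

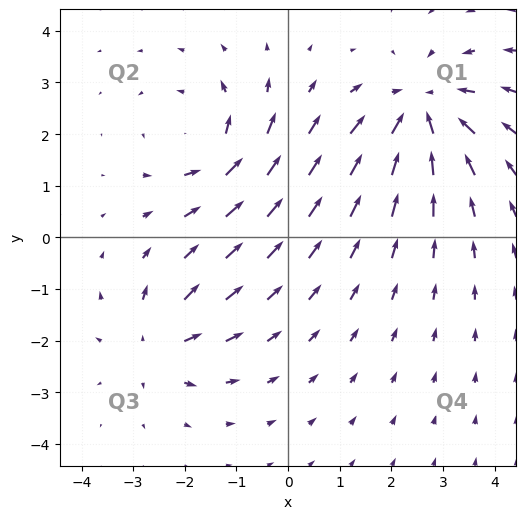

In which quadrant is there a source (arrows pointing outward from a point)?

Q3

The source sits at approximately (-2.5, -2.1), which lies in quadrant Q3. The divergence there is about +4, positive as expected for a source.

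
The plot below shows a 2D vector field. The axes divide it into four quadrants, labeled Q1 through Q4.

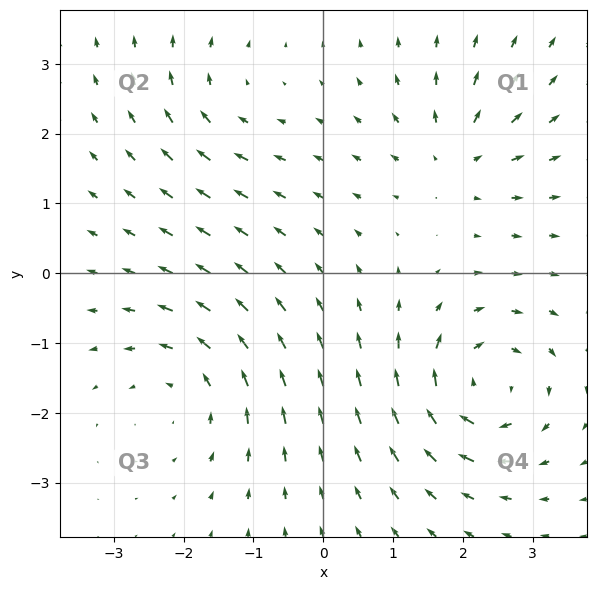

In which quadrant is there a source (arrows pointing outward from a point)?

Q1

The source sits at approximately (1.9, 1.7), which lies in quadrant Q1. The divergence there is about +4, positive as expected for a source.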